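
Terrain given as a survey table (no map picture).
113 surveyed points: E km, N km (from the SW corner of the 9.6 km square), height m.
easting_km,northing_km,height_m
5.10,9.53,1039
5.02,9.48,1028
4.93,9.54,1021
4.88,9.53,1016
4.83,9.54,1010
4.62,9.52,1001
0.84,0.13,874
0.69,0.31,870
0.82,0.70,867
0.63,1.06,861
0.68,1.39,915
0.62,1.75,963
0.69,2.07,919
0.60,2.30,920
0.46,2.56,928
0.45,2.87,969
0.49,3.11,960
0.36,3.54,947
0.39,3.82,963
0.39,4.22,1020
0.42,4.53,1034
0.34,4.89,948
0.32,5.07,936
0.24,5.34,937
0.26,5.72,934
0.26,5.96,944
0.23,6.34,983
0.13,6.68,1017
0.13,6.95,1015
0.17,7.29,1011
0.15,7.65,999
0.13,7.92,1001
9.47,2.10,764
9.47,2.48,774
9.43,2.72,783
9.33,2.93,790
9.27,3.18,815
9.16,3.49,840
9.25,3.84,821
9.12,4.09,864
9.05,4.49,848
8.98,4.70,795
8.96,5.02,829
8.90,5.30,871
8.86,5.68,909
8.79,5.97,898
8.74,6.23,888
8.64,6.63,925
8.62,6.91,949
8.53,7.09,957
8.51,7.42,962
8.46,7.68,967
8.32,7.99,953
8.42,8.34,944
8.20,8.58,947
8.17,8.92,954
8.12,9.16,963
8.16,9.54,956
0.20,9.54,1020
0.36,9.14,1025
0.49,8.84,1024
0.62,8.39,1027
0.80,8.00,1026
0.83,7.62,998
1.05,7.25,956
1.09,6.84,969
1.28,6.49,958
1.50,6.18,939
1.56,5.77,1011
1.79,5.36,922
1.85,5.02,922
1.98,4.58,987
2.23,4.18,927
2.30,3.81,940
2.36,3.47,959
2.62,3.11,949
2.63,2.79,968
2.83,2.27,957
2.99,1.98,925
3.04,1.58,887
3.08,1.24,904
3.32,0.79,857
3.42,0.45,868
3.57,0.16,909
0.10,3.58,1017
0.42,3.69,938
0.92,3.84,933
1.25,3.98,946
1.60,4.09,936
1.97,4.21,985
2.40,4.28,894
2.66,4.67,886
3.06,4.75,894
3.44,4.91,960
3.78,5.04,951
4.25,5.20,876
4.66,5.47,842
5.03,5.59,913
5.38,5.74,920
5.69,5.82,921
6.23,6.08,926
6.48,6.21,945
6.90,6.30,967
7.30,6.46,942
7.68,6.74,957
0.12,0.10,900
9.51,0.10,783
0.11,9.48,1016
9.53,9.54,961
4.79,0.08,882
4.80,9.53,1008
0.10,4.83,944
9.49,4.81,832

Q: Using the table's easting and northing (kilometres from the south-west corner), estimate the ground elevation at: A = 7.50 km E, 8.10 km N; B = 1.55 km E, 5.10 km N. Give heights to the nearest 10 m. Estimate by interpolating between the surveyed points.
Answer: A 940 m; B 920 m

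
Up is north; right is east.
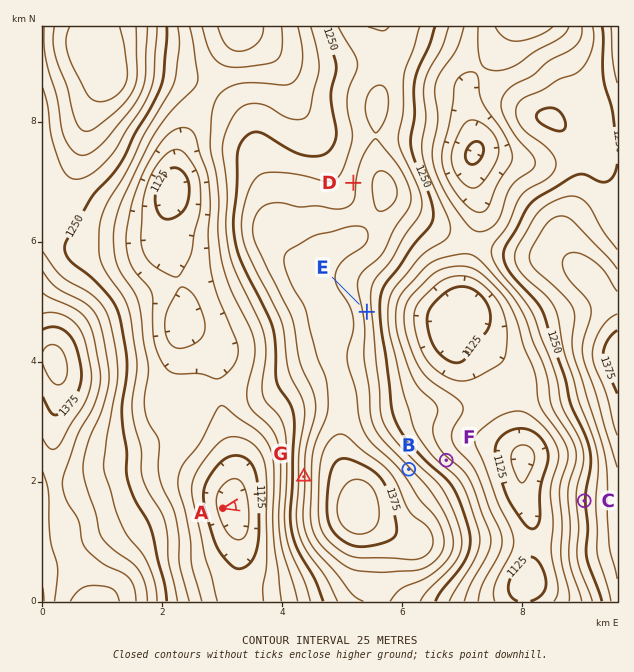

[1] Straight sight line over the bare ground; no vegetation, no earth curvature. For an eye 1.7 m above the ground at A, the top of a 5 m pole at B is out of sight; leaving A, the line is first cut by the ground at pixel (264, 499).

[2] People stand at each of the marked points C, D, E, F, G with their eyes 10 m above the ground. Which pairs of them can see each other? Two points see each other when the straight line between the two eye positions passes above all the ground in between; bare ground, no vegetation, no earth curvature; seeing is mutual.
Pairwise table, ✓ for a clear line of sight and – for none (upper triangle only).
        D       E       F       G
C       –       ✓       ✓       –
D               –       –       –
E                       ✓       –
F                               –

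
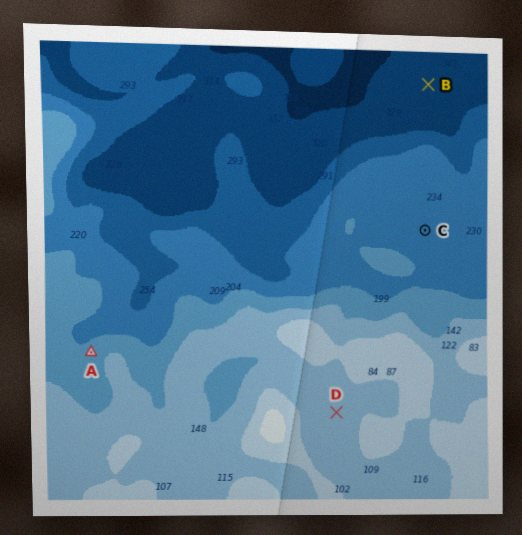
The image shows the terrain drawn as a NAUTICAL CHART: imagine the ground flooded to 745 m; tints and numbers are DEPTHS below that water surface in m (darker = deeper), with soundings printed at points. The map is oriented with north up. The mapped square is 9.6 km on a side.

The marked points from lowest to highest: B C A D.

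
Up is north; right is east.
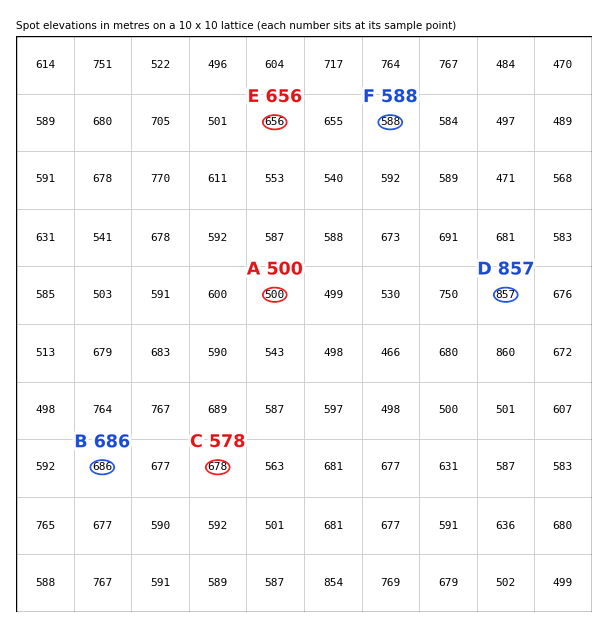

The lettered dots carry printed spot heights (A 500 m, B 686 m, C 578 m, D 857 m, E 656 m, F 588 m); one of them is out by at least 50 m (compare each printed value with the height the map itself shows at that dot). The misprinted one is C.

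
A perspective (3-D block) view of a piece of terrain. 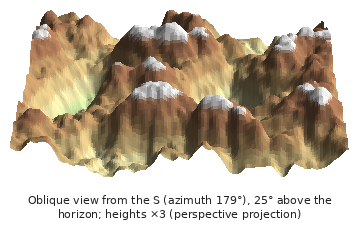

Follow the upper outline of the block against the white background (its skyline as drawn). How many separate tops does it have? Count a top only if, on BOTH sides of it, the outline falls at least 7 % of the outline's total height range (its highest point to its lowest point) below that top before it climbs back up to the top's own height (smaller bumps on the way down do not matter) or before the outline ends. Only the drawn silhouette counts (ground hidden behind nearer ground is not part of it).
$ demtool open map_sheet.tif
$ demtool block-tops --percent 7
3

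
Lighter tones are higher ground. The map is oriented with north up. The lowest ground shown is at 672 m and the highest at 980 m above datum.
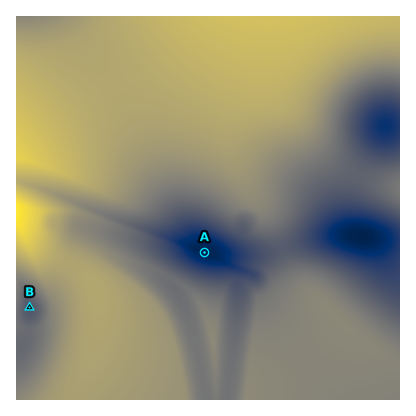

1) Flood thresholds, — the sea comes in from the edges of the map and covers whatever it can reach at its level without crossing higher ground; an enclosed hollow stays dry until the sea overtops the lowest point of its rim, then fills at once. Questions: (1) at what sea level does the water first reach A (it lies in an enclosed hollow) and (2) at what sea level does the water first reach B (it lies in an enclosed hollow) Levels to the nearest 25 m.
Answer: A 775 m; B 800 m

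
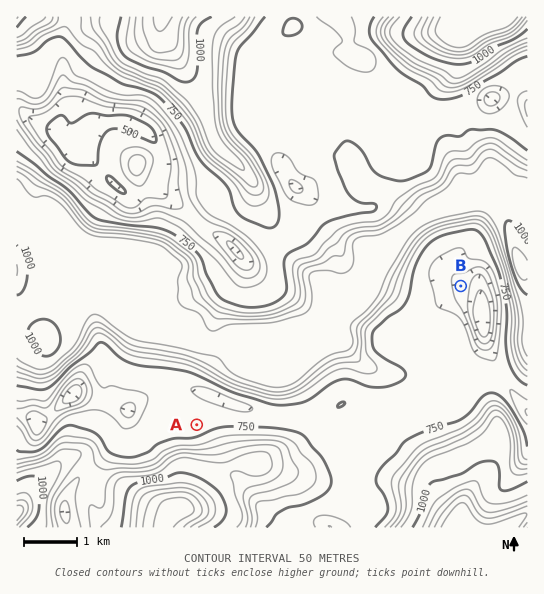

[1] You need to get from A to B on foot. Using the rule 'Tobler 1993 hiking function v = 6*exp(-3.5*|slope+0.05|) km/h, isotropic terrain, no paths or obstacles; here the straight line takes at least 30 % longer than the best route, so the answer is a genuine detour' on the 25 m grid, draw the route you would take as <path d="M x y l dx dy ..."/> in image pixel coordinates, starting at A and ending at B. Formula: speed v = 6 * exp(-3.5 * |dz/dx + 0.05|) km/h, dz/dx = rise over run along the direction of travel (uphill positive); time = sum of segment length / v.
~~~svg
<path d="M197 425l2 0 6-3 69 0 77-39 20 0 19-9 12-12 20-40 33-33 6-3"/>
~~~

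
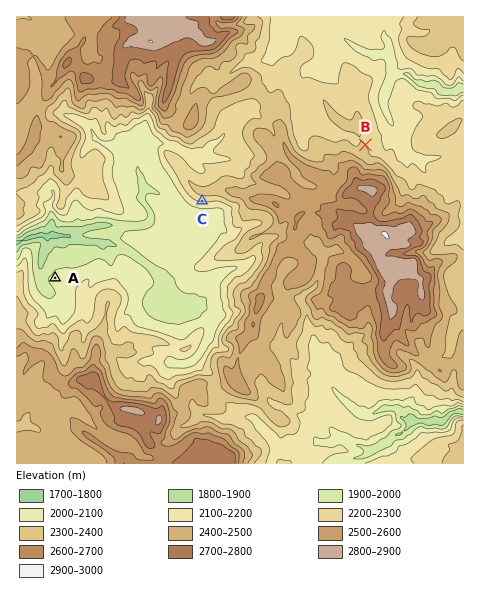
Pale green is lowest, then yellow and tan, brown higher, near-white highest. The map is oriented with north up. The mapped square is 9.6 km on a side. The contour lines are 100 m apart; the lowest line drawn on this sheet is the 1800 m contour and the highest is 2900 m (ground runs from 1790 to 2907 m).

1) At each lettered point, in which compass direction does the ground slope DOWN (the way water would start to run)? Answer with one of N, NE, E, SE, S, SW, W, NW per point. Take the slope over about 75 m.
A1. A NW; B NE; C S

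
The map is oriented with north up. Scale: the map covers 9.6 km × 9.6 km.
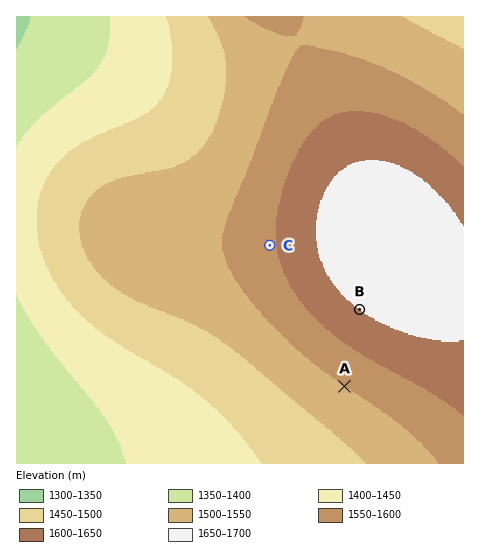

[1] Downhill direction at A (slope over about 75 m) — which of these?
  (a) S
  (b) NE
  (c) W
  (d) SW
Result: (d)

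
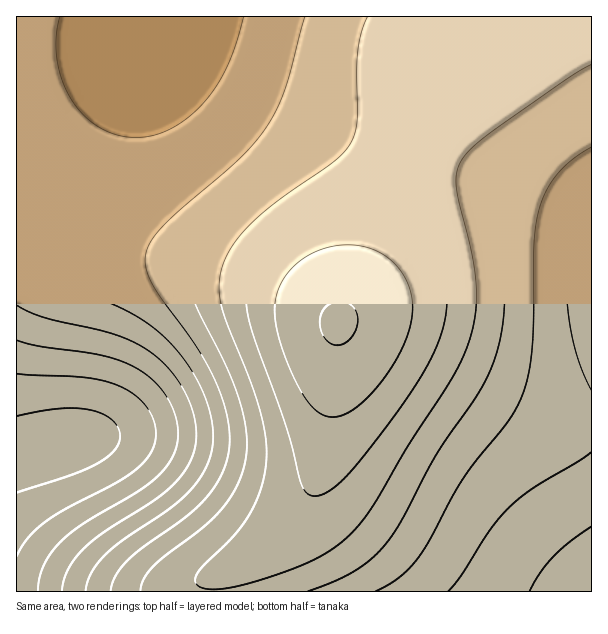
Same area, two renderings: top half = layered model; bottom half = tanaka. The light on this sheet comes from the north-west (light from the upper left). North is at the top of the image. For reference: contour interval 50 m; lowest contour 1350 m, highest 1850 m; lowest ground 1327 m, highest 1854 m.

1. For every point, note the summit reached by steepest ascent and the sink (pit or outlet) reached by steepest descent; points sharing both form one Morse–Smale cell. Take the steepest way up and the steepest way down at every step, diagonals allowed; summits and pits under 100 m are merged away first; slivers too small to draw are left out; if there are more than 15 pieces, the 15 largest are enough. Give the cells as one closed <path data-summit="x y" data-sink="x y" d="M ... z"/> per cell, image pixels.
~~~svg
<path data-summit="338 323" data-sink="591 591" d="M591 32l-124 8-11 2-5 5-19 36-16 36-36 112-13 35-29 55-8 102-8 39-10 30-14 23-19 20-21 17-37 20-7 7-1 13 379-1z"/><path data-summit="338 323" data-sink="152 20" d="M456 16l-439 0-1 178 40 30 34 17 33 9 74 14 46 12 56 20 22 12 17 14 24-46 14-33 34-108 16-39 19-40 12-15z"/><path data-summit="338 323" data-sink="62 444" d="M17 194l-1 397 196 1 2-13 7-7 37-20 21-17 19-20 14-23 10-30 8-39 8-100-17-15-22-12-56-20-33-10-73-13-47-12-34-17z"/><path data-summit="338 323" data-sink="62 444" d="M591 16l-133 0-1 25 134-9z"/>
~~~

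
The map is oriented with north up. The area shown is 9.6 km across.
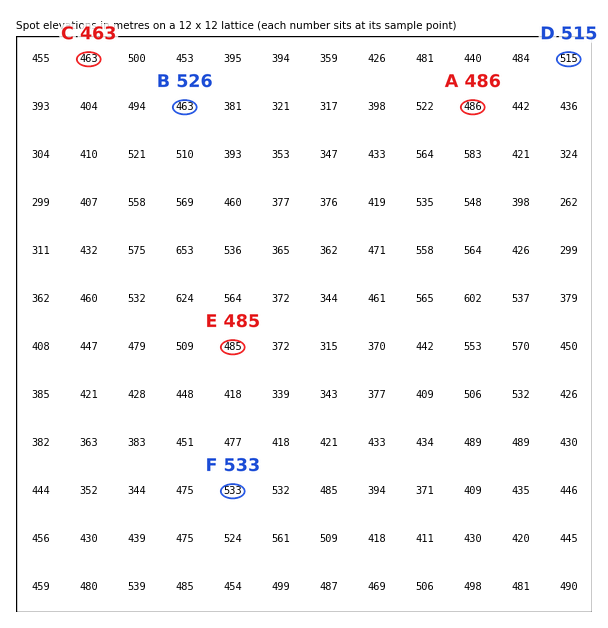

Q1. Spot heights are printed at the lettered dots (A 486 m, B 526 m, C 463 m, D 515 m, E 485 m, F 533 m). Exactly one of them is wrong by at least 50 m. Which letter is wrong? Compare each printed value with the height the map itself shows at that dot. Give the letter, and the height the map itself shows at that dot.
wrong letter B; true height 463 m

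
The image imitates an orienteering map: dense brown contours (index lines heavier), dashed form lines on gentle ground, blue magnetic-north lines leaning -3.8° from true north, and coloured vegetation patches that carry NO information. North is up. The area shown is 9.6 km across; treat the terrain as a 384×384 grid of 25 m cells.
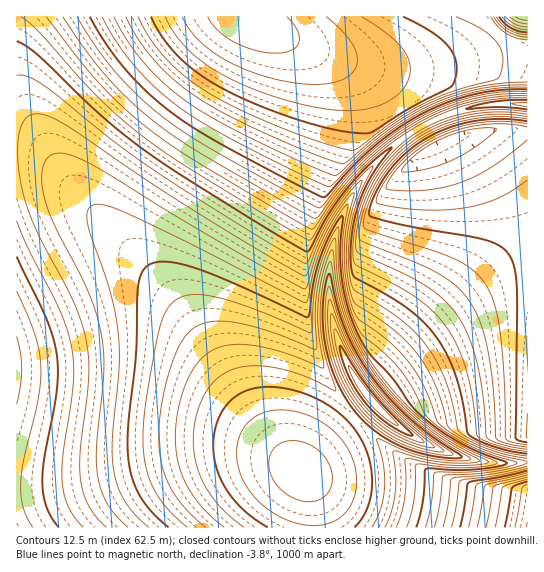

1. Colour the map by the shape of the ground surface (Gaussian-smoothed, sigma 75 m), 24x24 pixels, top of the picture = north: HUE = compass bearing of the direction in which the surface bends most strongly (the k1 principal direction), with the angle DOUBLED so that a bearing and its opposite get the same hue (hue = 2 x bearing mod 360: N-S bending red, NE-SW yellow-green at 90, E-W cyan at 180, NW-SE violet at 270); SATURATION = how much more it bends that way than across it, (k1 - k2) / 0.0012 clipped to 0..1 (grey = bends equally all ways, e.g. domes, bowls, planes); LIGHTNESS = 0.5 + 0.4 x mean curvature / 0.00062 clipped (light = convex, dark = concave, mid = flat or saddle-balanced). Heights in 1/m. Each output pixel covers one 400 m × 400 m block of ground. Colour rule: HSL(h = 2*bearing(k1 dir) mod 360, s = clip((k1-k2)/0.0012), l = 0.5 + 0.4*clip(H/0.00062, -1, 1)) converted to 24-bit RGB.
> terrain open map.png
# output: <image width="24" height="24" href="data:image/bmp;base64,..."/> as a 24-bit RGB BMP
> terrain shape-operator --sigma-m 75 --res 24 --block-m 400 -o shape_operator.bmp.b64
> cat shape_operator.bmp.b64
<image width="24" height="24" href="data:image/bmp;base64,Qk32BgAAAAAAADYAAAAoAAAAGAAAABgAAAABABgAAAAAAMAGAAATCwAAEwsAAAAAAAAAAAAAgX6Fgn6Fgn2Ggn6Ggn6GgX6GgX6GgH6Gf3+GgICGgYKHgoSHg4aHhIeHhYiHhYiGhYeGhIaGg4SFgYKEf4GEfX+DfH2CenyCgH6DgX6EgX6Fgn6Fgn6FgX6FgX6FgH+Ff3+FgIKFgYOGgoWGg4aHhIeHhIeGhYeFhYaFhIWFg4OEgoGEg3t4g3Zdf3lIeH5Ff32CgH2DgX6DgX6Egn6EgX+EgX+EgICEgIGEgYOFgYSFgoaGg4aGg4aFhIaFhYeEhoaEhYODh2FeeTUgf0gdt4MnP13jQ0Xlfn2Bf32CgH6CgX6CgX6DgX+DgYCDgICDgYKEgYSEgYWFgoaFgoaEg4aEg4aEhYaEhn1+fyc3niEjsvD+zOr/scz/bn35dWX3fX2Afn2Af36BgH6BgX+BgYCCgYCCgYKCgYODgYSDgYWDgYWDgYWDgoWDg4WDhnt/eRpEW+W7zP/6NbLXajIdbksjdmgxcHUzfXx/fn1/f35/gH+AgH+AgIGAgIGBgIOBgISBgISCgIWCgIWCgYWCgYWChISAeiBhbOucy//odR82fjc8hHd6g32CgnyCgHyBfXx+fn1+fn5+f39+f4B/gIF/gIJ/gIN/f4SAf4WAf4WBgIWBgIWBgYSBhEaExymyzP/XbxxPhVlshH2BhH2Bg3yBg3yBgXyBfXx9fn59fn99foB9foF9f4J9f4N+f4R+f4V+foV/f4V/f4WAf4SAfX+DZhl20P/MnSqSgkl3hH6BhH2BhHyBhHyBg3yAgnyAfnx8fn58fn98foB8foJ9foN9foR9foV+foV+foV+foV/foV/f4R/b1iEgye71P/BXR5rg32AhH2AhHyAhHyAhHyAhHyAg3yAf319f399foB9fYJ9fYN9fYR9fYV+fYZ+foZ+foV/foV/foSAf4OASi18yfqMlN40ZUJ/g36Ag32AhHyAhHyAhHuAhHuAhHuAgH19f4B+foF+fYN+fYR+fYV+fYZ/fYZ/foZ/foWAfoWAfoSAf4OALx929P/MQCSLcWeCgn2Ag3yAhHyAhHyAhHuAhHuAhHuAgX9+gIF/foN+foR/fYV/fYaAfYaAfoaAfoaAfoWAfoSAfoOAf4KAHR91///MIiF7cm+Cgn2Ag3yAg3yAhHuAhHuAhHuAhHyAgoF/gIN/f4R/foWAfoaAfYaBfYeBfoaBfoaBfoWBfoSBf4OBf4GBHzJ2//PMIzuNZGmBgXyAgnyAg3yAg3yAhHyAhHyBhHyBg4SAgISAf4WAfoaBfoeCfoeCfoeCfoaCfoWCf4SCf4OCf4KBf4GBLUx7+MSC4oE4PV17gXyAgnyAgnyAg3yAg3yBhHyBhHyBg4WBgIaAgIeBf4eCfoiDfoeDfoeDfoaDf4WDf4SDf4KCf4GBf3+AWW+CJnyt/9XGG1Rjf3qAgXyAgnyAgnyAg3yBg32BhH2Cg4eBgIeBgIiDf4iEf4iEfoiFfoeFfoaFf4SEf4KDf4GCf3+Bf36Be3uAGWFx/8/MKJmlQnpygHx/gXyAgnyAgn2Bg32Bg36CgoiAgImBgImCf4iDf4iEfoeEfoaFfoWEf4KDf4CCf3+BgH6BgH2BgHyASX1/KK6i/8zZHGxNUX1kgHx/gX1/gX2Agn6Bgn6BgYp/f4mAf4mBfoiCfoeCfoaDfoWDfoODfoCBfn6AgH6AgH2AgHx/gHt+gHp+JHNe4FGL/8zpH3Y0LnMueIBzgH5+gX5/gX+AgIp/f4l/fomAfoeAfoaBfoWBfYOBfYGBfn6Af31/gHx/gHt+gHt9gHp9gHp9dn96HnBC2D+X/8z52kPlNWgcSWgeZnIoc2sqgIt+f4l+foh+foZ/fYV/fYN/fYF/fX9/fX1+f3x+f3t9gHp8gHp8gHp7gHp7gHp7fn93LXg4IYce54/568z/3Mb/n4//iZT+gYp+f4l+fod+fYV9fYN9fYF9fX99fH19fXt9fnp8f3p7f3l7gHl6gHl6gHl5gHp6f3t6f317aYFiO3UjRXYacpsjtdEm2NUmgop/gIh+f4Z9f4R9foJ9fYB8fX58fHt8fXp7fnl6fnh5f3h5gHh4gHh4gHl5gHt5gH16gH56gH97gIB7fYB3eYJke4JRgoBPg4l/god+gYV9gIN9f4F8f397fXx7fHl6fHh5fXd4fnd3f3d3f3h3gHl3gHp4gHx5gH55gH96gIB6gIB6f4B6f4B6gnVvhW04hYh/hIZ+g4R9goJ8gIB7f316fXp5fHd4fHd3fXZ2fnd2f3h2f3l2gHp3gHt3gX14gX94gYB5gIF5gIF5f4F5gHV1kh5mvqGH"/>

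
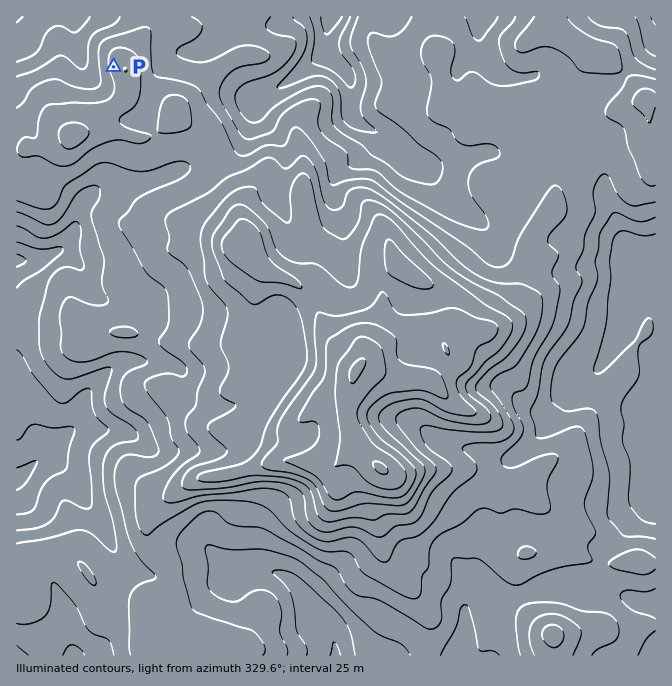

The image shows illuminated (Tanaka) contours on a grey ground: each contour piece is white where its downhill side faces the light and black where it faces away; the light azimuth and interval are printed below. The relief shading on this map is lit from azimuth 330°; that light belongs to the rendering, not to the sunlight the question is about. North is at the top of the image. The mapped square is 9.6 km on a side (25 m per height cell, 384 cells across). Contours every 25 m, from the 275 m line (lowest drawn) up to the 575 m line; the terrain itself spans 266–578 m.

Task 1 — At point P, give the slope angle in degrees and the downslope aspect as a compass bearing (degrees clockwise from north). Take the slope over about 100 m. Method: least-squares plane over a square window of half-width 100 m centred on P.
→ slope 8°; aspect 263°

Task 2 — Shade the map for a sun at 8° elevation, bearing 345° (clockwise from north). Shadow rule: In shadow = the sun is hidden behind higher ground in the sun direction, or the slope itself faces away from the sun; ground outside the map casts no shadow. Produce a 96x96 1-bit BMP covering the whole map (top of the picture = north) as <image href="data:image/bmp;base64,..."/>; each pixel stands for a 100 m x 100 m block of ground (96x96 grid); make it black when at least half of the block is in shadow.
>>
<image width="96" height="96" href="data:image/bmp;base64,Qk2+BAAAAAAAAD4AAAAoAAAAYAAAAGAAAAABAAEAAAAAAIAEAAATCwAAEwsAAAIAAAAAAAAA////AAAAAAAAAAAAAAAAAAAAAAAAAAAAAAAAAAAAAAAAAAAAAAAAAAAAAAAAAAAAAAAAAAAAAAAAAAAAAAAAAAAAAAAAAAAAAAAAAAAAAAAAAAAAAAAAAAAAAAAAAAAAAAAAAAAAAAAAAAAAAAAAAAAAAAAAAAAAAAAAAAAAAAAAAAAAAAAAAAAAAAAAAAAAAAAAAAAAAAAAAAAAAAAAAAAAAAAAAAAAAAEAAAAAAAAAAAAAAAPAAAAAAAAAAAAAAAfgEAAAAAAAAAAAAA/weAAAAAAAAAAAAB/w+AAAAAAAAAAOAAfw+AAAAAAAAAA/wAPx+AAAAAAAAAB/8AHh+AAAAAAAAAD//wHj/AAAAAAAAAD//8Dn/AAAAAAAAAD///AP/gAAAAAAAAB///AP/gAAAAAAAAA///gB/gAAAAAAAAAB//gADgAAAAAAAAAAD/AAAAAAAAAAAAAAAYAAAAAAAAAAAAAAAAAAAAAAAAAAAAAAAAAAAAdgAAAAAAAAAAAAAD/gAAAAAAAAAAAAAH/wAAAAAAAAAAAAAP8AAAAAAAAAAAAAAf4AAAAAAAAAAAAAP/wAAAAAAAAAAAAB/8AAAAAAAAAAAAAH/gAAAAAAAAAAAAAD/AAAAAAAAAAAAAAA/AAAAAAAAAAAAAAAAB4AAAAAMAAAAAAAAB/AAAAAOAAAAAAAAB/AAAAAHAAAAAAAAAfAAAAADwAAAAAAAAPAAAAAA4AAAAAAAACAAAAAAAAAAAAAAAAAAAAAAAAAAAAAAAAAAAAAAAAAAAAAAAAAAAAAAAAAAAAAAAAAAAAAAAAAAAAAAAAAAAAAAAAAAAAAAAAAAAAAAAAAAAAAAAAAAAAAAAAAAAAAAAAAAAAAAAAAAAAAAAAAAAAAAAAAAAAAAAAAAAAAAAAAAAAAAAAAAAAAAAAAAAAAAAAAAAAAAAAAAAAAAAAAAAAAAAAAAAAAAAAAAAAYAAAAAAAAAAAAAAAeAAAAAAAAAAAAAAAOAAAAAAAAAAAAAAAGAAAAAAAAAAAAAAACAAAAAAAAAAAAAAAAAAAAAAAAAAAAAAAAAAAAAAAAAAAAAAAAAAAAAAAAAAAAAAAAAAAAAAAAAAAAAAAAAAAAAAAAAAAAAAAAAAAAAAAAAAAAAAAAAAAAAAAAAAAAAAAAAAAAAAAAAAAAAAAAAAAAAAAAAAAAAAAAAAAAAAAAAAAAAAAAIAAAAAAAAAAAAAAAMAAAAAAAAAAAAAAAAAAAAAAAAAAAAAAAAAAAAAAAAAAAAAAAAAAAAAAAAAAAAAAAAAAAAAAAAAAAAAAAAAAAAAAAAAAAAAAAAAAAAAAAAAAAAAAAAAAAAAAAAAAAAAAAAAAAAAAAAAAAAAAAAAAAAAAAAAAAAAAAAAAAB4AAAAAAAAAAAAAAB8AAAAAAAAAAAAAAAeAAAAAAAAAAAAAAAGAAAAAAAAAAAAAAAAAAAAAAAAAAAAAAAAAAAAAAAAAAAAAAAAAAAAAAAAAAAAAAAAAAAAAAAAAAAAAAAAAAAAAAAAAAAAAAAAAAAAAAAAA="/>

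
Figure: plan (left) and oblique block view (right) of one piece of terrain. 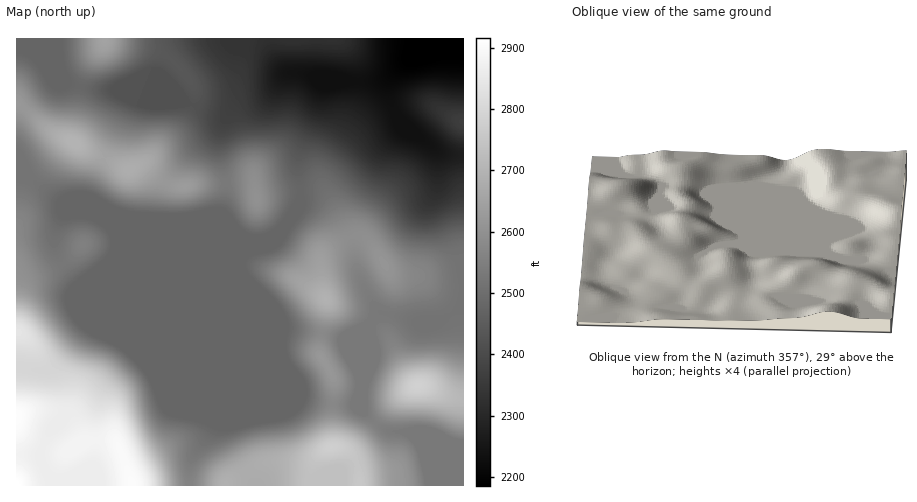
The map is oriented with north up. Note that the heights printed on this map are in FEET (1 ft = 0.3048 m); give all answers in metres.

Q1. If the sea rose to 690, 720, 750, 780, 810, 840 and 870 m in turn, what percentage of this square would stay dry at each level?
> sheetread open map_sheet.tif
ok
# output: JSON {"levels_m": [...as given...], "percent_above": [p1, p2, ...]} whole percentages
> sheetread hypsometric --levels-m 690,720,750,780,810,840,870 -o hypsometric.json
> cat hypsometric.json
{"levels_m": [690, 720, 750, 780, 810, 840, 870], "percent_above": [94, 86, 78, 34, 16, 9, 5]}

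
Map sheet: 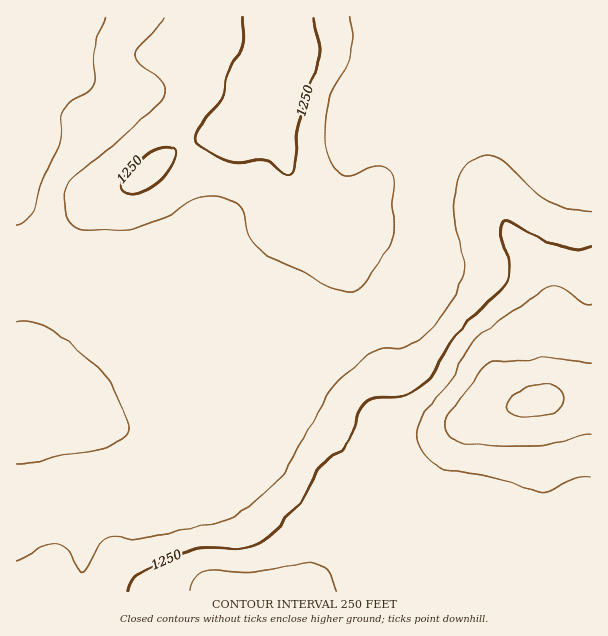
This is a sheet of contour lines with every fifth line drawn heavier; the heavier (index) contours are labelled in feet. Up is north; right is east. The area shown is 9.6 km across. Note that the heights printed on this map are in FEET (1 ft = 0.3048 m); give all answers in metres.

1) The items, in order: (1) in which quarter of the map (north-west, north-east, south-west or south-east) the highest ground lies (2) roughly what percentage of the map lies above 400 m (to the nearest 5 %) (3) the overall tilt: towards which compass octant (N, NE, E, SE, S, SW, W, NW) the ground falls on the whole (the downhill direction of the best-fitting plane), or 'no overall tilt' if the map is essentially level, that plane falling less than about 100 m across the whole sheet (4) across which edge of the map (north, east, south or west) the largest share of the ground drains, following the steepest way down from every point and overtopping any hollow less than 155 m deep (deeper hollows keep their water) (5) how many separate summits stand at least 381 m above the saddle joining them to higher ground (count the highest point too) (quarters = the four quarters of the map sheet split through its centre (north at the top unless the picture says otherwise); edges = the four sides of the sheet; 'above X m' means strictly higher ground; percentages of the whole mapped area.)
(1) Look to the south-east quarter for the highest ground.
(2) Roughly 25 % of the ground is higher than 400 m.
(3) On the whole the ground falls towards the north-west.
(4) Drainage is mainly to the west: more ground falls towards that edge than towards any other.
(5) There is 1 summit with 381 m or more of prominence.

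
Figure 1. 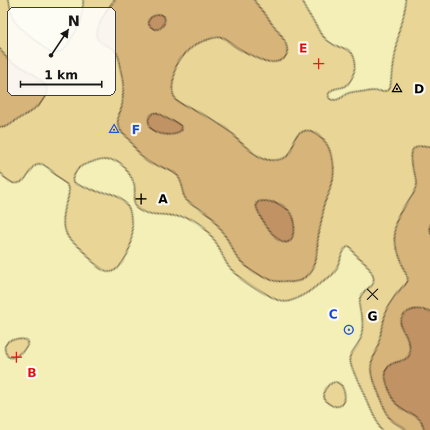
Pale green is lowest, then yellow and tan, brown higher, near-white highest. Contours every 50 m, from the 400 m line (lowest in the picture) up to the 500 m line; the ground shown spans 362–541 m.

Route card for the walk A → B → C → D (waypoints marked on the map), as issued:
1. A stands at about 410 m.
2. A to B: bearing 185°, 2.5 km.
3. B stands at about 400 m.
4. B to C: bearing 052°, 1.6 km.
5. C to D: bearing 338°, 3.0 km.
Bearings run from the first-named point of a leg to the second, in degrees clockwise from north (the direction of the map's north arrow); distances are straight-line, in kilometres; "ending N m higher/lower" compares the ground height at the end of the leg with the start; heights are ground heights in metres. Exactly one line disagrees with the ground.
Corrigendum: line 4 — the distance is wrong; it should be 4.1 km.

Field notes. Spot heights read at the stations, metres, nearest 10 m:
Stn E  410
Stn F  440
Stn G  410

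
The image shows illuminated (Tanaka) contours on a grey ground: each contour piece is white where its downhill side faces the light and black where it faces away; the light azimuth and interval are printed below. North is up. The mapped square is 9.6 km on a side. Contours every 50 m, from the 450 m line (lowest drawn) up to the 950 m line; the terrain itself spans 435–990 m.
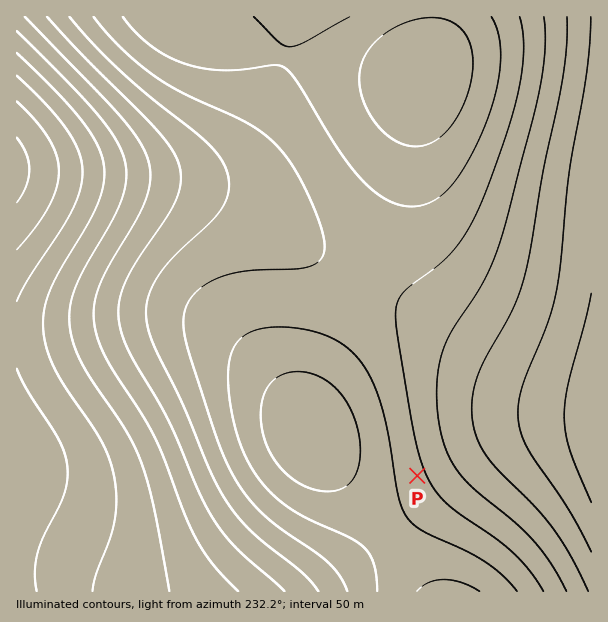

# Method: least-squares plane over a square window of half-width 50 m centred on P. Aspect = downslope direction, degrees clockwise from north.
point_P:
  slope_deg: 6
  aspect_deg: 69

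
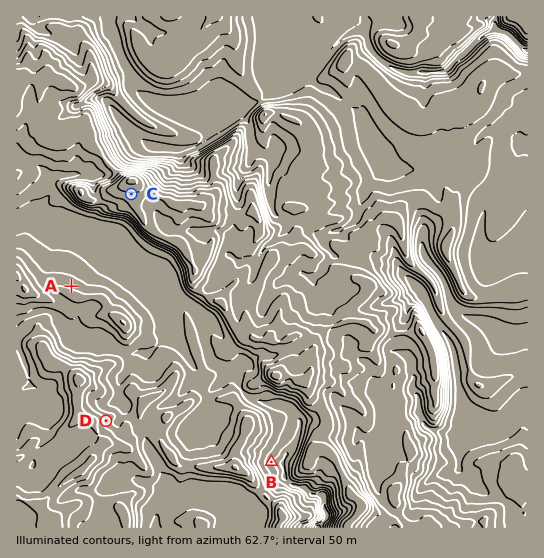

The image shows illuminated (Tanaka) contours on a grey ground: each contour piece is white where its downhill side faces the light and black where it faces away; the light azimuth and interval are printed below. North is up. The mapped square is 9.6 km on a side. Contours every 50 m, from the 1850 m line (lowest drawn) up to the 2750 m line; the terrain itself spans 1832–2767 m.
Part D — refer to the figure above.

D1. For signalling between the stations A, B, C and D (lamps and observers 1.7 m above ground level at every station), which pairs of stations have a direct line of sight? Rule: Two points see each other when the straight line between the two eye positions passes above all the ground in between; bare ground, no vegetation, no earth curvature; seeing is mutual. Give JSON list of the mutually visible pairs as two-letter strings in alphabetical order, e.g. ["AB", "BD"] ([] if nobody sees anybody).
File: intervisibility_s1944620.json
["AC", "CD"]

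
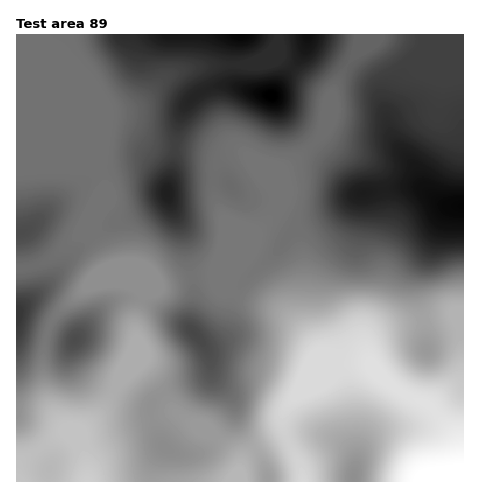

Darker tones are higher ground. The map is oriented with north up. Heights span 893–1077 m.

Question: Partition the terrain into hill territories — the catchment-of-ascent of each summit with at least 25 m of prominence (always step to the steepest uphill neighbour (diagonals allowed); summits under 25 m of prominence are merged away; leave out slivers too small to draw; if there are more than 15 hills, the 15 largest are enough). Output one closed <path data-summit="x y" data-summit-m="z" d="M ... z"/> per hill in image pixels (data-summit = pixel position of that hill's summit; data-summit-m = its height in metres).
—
<path data-summit="463 206" data-summit-m="1072" d="M463 34l-104 1-2 18-15 21-14 31-6 30-14 15-28 22 1 29-9 16-16 15-10 27-13 21-1 11 2 2 42 15 9 6 21 22 13 19 15 6 5 4 12-2 20 1-4-13 3-11 9-8 14-6 59-12 2 0 10 11z"/><path data-summit="271 95" data-summit-m="1077" d="M358 34l-79 0-1 6-6 11-21 13-43 2-33 6-9 5-26 26-13 6-18 2-7 15 0 10 6-10 8 0 13 4 17 11 12 5 38 4 20 5 24-3-18 7-4 4-4 10 0 20 3 10 17 40 1 34 11-18 10-27 16-15 9-16-1-29 28-22 14-15 3-11 1-16 6-15 13-25 12-15z"/><path data-summit="194 333" data-summit-m="1025" d="M214 276l-22 1-21 7-11 1-17 11-8 27 2 18-15 37 18-13 13 14 22 33 18 12 17 8 24 21 5 9 0 10 5-12 6-7 32-22 1-18 11-16 6-5 25-10 11-11 2-6-4-4-15-6-13-19-21-22-9-6-42-15z"/><path data-summit="242 35" data-summit-m="1072" d="M278 34l-261 0-1 132 62 1 21 2 3-15 0-28 7-15 18-2 13-6 26-26 20-8 22-3 43-2 21-13 6-11z"/><path data-summit="167 193" data-summit-m="1055" d="M116 126l-8 0-6 11 0 18-3 15 7 19-12 26-2 13 0 6 7 9 9 23 17 16 12 6 7 7 13-9 42-10 15 0 17 15 3-13 0-35-17-40-3-10 0-20 4-10 4-4 18-7-24 3-20-5-38-4-12-5-17-11z"/><path data-summit="17 313" data-summit-m="1037" d="M78 167l-62 1 1 302 1-6 6-5 35-24 11-4-17-17-5-12-4-15-1-32 3-21 6-14 11-13 26-21 20-4 18 1-19-17-9-23-7-9 1-15 13-30-4-13-6-8z"/><path data-summit="354 477" data-summit-m="974" d="M367 363l-28 2-14 17-28 12-11 14-4 9 1 12 19 40 1 12 160 1-4-11-4-32-18-25-10-10-31-15-12-10-13-15z"/><path data-summit="75 340" data-summit-m="1022" d="M122 282l-13 0-22 5-27 23-8 10-6 14-3 21 0 23 3 21 13 23 19 18 1-9 20-16 23-36 15-38-2-18 8-28-6-7z"/>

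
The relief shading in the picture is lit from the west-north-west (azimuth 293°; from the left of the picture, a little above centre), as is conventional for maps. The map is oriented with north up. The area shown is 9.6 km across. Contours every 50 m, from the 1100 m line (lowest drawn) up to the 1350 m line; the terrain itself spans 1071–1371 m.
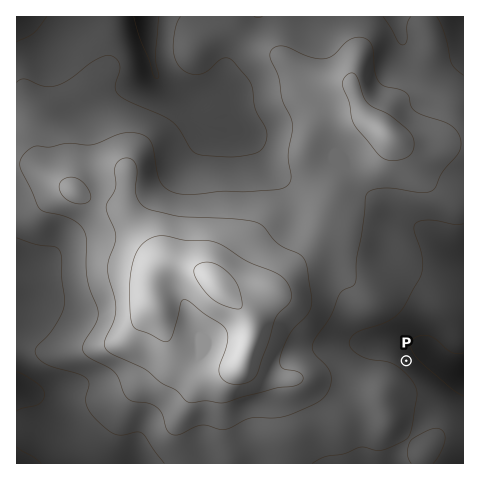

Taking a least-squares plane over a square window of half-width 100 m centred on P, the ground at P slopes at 7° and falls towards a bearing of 44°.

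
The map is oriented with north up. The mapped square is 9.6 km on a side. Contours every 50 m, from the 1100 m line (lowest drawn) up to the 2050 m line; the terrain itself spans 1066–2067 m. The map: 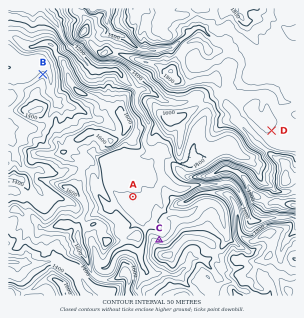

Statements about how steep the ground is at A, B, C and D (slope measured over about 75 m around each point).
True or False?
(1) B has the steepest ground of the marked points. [False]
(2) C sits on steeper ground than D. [True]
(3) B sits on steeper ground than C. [False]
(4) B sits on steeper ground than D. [True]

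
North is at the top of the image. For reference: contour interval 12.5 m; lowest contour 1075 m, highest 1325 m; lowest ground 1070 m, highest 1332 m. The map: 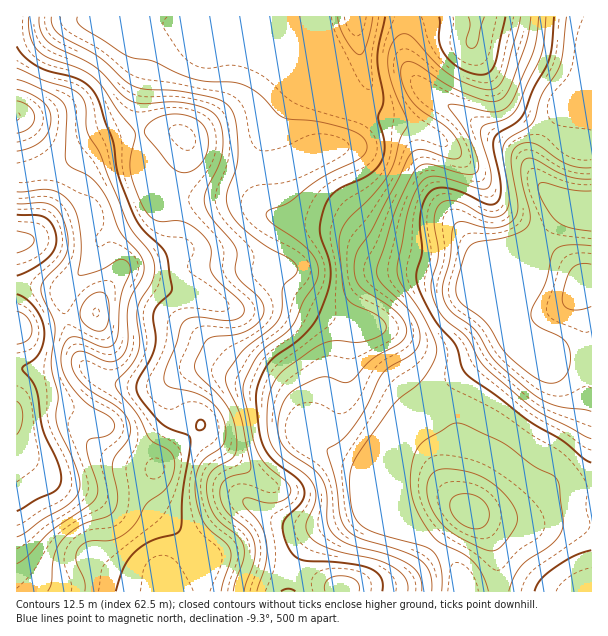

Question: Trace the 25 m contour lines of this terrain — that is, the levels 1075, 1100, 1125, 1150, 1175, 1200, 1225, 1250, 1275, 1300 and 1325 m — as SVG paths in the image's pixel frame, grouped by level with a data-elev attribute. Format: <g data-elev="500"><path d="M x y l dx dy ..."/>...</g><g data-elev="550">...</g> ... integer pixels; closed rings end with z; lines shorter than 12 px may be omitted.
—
<g data-elev="1075"><path d="M591 231l-22-4-12-6-14-18-4-11-1-6 2-3 3 0 29 7 19 1"/></g><g data-elev="1100"><path d="M591 411l-37-6-13-6-13-9-34-30-20-31-24-18-6-10-2-11 8-32 2-27 3-7 7-2 23 5 12 1 12-4 7-8 2-13-7-42 2-9 3-5 9-4 9 0 32 21 12 3 13 1"/><path d="M591 264l-12 0-7 5-6 12-4 18 2 7 6 3 9 1 12-4"/></g><g data-elev="1125"><path d="M535 591l6-12 12-10 20-13 18-6"/><path d="M591 463l-7-4-23-19-34-21-61-45-4-8-6-21-16-18-8-11-12-25-4-13 6-26-2-27 1-12 3-12 6-9 7-4 9 0 16 4 26 12 6 0 5-4 2-6 0-9-7-35 0-10 4-7 20-12 6-8 9-23 16-31 3-14 2-28"/></g><g data-elev="1150"><path d="M432 591l-2-18-4-7-6-6-19-9-42-13-8-4-6-6-5-12-4-33-9-33 15-10 12-14 12-19 12-27 6-8 7-6 20-12 8-10 1-12-6-15-9-11-23-22-5-11 0-7 16-50 14-31 9-16 4-3 5-2 9 1 31 9 8 0 4-2 1-10-5-16-9-18-16-23 10 0 34 7 9-1 7-4 7-11 18-43 4-15 2-21"/><path d="M490 551l5-1 6-4 15-21 1-10-7-14-16-16-18-11-27-5-9 0-6 3-6 8-1 12 3 12 7 14 8 9 10 8 22 11z"/></g><g data-elev="1175"><path d="M408 591l0-7-3-6-5-6-9-6-16-7-46-11-12-5-8-7-3-11 9-22 0-14-7-12-26-19-10-12-5-18 2-30 4-14 8-11 36-26 16-6 23 1 9-1 14-5 7-6 0-6-5-6-9-6-19-8-7-7-3-12-4-43 2-11 6-10 25-25 17-22 6-13 5-23 8-13-2-8-13-29-5-17 0-17 5-13 8-7 7 1 6 4 24 26 13 10 25 12 9 2 7 0 7-3 5-9 17-60"/></g><g data-elev="1200"><path d="M257 591l9-28 0-21-5-17-17-19-1-6 5-2 18 5 12-1 10-5 3-8-5-7-20-18-9-12-4-12-9-44-1-10 5-14 11-18 7-7 19-14 8-9 10-22 13-20 3-10-3-11-7-10-13-12-25-17-4-4-1-5 4-4 20-7 33-25 37-19 6-7 0-8-7-9-14-6-27-6-28-3-8-2-6-4-16-18-18-11-11-2-22 0-12-2-18-6-26-13-25-5-46-29-5-6 0-4"/><path d="M359 591l0-6-3-5-6-3-9-1-8 1-6 3-2 5 0 6"/><path d="M338 17l2 12 7 12 7 10 6 4 3-3 3-6 7-29"/><path d="M468 17l2 9-4 16 2 5 3 1 3 0 3-4 7-27"/></g><g data-elev="1225"><path d="M233 591l3-10 7-21 1-14-5-9-18-14-7-8-5-13-3-14 2-9 4-8 19-12 4-4 2-9-1-17-3-12-6-11-9-12-20-19-3-4 0-6 8-20 5-6 7-3 22-2 11-4 12-10 4-11-4-10-23-23-2-7 2-14-1-7-5-8-20-22-6-14 1-13 12-23 4-13 1-15-2-15-3-7-5-5-16-8-23-3-33 2-13-5-33-32-12-7-27-13-8-5-7-11-2-14"/></g><g data-elev="1250"><path d="M116 591l8-24 10-14 8-7 10-5 25-8 3-3 1-5 2-31 7-44 0-12-2-3-18-6-9-6-20-23-5-11 2-9 13-21 4-12 1-11-3-18 1-7 4-6 11-11 3-4-4-30-5-11-20-20-10-16-15-39-5-34-14-38-5-10-7-7-9-6-30-8-12-5-13-10-6-10"/><path d="M197 429l4 1 3-2 1-5-2-3-3 0-3 2z"/></g><g data-elev="1275"><path d="M48 591l4-9 2-27 8-15 16-13 11-5 19-6 7-7 3-14-5-24 0-9 3-7 12-15 2-8-1-10-7-11-9-7-23-13-12-12-6-11 0-11 3-4 5-2 7 2 21 9 8-1 6-5 4-6 2-8-1-27 2-12 3-9 11-18 1-10-5-12-19-23-11-28-8-15-11-11-18-9-6-6-1-7 2-41-3-10-4-5-9-5-24-11-10-4"/></g><g data-elev="1300"><path d="M17 537l7-4 18-13 27-16 8-9 3-10-5-20-15-33-4-10 0-9 2-18-7-32 4-37-3-9-9-20-2-7 4-11 15-16 6-8 2-10-1-14-6-16-10-10-10-2-24 1"/><path d="M94 330l5 1 5-1 4-9 0-21-1-4-5-4-6 1-7 4-6 6-3 8 0 6 2 4 5 5z"/><path d="M17 133l13-5 3-5 2-6-2-6-4-4-6-4-6-2"/></g><g data-elev="1325"><path d="M17 435l4-9 2-10-2-9-4-6"/><path d="M17 344l7-2 5-3 3-9-1-7-4-6-4-3-6-3"/><path d="M17 253l12-5 5-8-1-3-3-3-13-3"/></g>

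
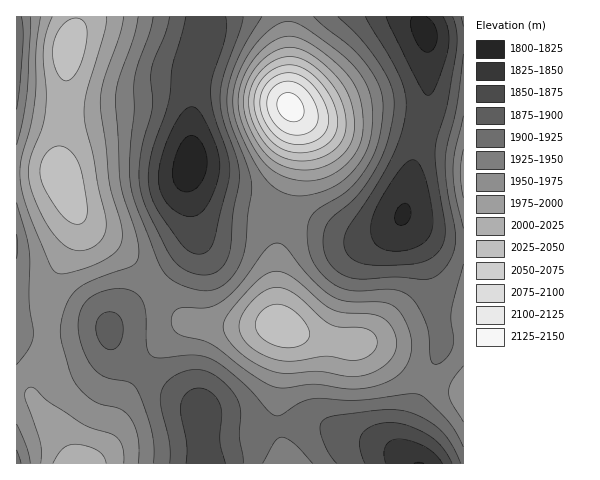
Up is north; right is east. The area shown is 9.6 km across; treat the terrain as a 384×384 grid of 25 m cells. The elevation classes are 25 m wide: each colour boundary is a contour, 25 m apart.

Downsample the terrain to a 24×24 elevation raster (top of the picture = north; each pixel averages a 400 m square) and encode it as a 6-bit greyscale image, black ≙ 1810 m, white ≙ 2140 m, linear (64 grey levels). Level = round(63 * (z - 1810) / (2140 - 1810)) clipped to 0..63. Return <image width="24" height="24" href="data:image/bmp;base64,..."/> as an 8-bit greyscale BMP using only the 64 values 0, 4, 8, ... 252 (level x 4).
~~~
<image width="24" height="24" href="data:image/bmp;base64,Qk12BgAAAAAAADYEAAAoAAAAGAAAABgAAAABAAgAAAAAAEACAAATCwAAEwsAAAABAAAAAAAAAAAAAAEBAQACAgIAAwMDAAQEBAAFBQUABgYGAAcHBwAICAgACQkJAAoKCgALCwsADAwMAA0NDQAODg4ADw8PABAQEAAREREAEhISABMTEwAUFBQAFRUVABYWFgAXFxcAGBgYABkZGQAaGhoAGxsbABwcHAAdHR0AHh4eAB8fHwAgICAAISEhACIiIgAjIyMAJCQkACUlJQAmJiYAJycnACgoKAApKSkAKioqACsrKwAsLCwALS0tAC4uLgAvLy8AMDAwADExMQAyMjIAMzMzADQ0NAA1NTUANjY2ADc3NwA4ODgAOTk5ADo6OgA7OzsAPDw8AD09PQA+Pj4APz8/AEBAQABBQUEAQkJCAENDQwBEREQARUVFAEZGRgBHR0cASEhIAElJSQBKSkoAS0tLAExMTABNTU0ATk5OAE9PTwBQUFAAUVFRAFJSUgBTU1MAVFRUAFVVVQBWVlYAV1dXAFhYWABZWVkAWlpaAFtbWwBcXFwAXV1dAF5eXgBfX18AYGBgAGFhYQBiYmIAY2NjAGRkZABlZWUAZmZmAGdnZwBoaGgAaWlpAGpqagBra2sAbGxsAG1tbQBubm4Ab29vAHBwcABxcXEAcnJyAHNzcwB0dHQAdXV1AHZ2dgB3d3cAeHh4AHl5eQB6enoAe3t7AHx8fAB9fX0Afn5+AH9/fwCAgIAAgYGBAIKCggCDg4MAhISEAIWFhQCGhoYAh4eHAIiIiACJiYkAioqKAIuLiwCMjIwAjY2NAI6OjgCPj48AkJCQAJGRkQCSkpIAk5OTAJSUlACVlZUAlpaWAJeXlwCYmJgAmZmZAJqamgCbm5sAnJycAJ2dnQCenp4An5+fAKCgoAChoaEAoqKiAKOjowCkpKQApaWlAKampgCnp6cAqKioAKmpqQCqqqoAq6urAKysrACtra0Arq6uAK+vrwCwsLAAsbGxALKysgCzs7MAtLS0ALW1tQC2trYAt7e3ALi4uAC5ubkAurq6ALu7uwC8vLwAvb29AL6+vgC/v78AwMDAAMHBwQDCwsIAw8PDAMTExADFxcUAxsbGAMfHxwDIyMgAycnJAMrKygDLy8sAzMzMAM3NzQDOzs4Az8/PANDQ0ADR0dEA0tLSANPT0wDU1NQA1dXVANbW1gDX19cA2NjYANnZ2QDa2toA29vbANzc3ADd3d0A3t7eAN/f3wDg4OAA4eHhAOLi4gDj4+MA5OTkAOXl5QDm5uYA5+fnAOjo6ADp6ekA6urqAOvr6wDs7OwA7e3tAO7u7gDv7+8A8PDwAPHx8QDy8vIA8/PzAPT09AD19fUA9vb2APf39wD4+PgA+fn5APr6+gD7+/sA/Pz8AP39/QD+/v4A////AGSAlJiQhGxUQCwsOExYYFhIPDAkFBQgQHCAjIiEfGxUPCwsPExUWFBEPDAoJCg4VHiEgHx0cGRMOCgsPExUWExIREA8PEBQZHx8eHBoZFxIOCwwQFBcYFxYXFxYVFRccHh4cGhcWFRMQDxAUGBwdHR0eHhwaFxgbHB0bGBQTFRUVFBUaHyMkJCMkJCEdGRYYGhwaFhERFBcZGhsfJSkqKSYmJiMfGRUWGhwaFRERFBgbHB0hJyssKSUjIyEdGBUWGh0bFxMTFRgaGhoeJCgpJSAdHBwaFhUWGh0eGxgXFxgXFRUZHyMjHxkVFBUVExMVGR4gIB4bGhcTEBAUGh4eGhQQDg0ODhAUGSAjJCMfGxUPDA0RFxsbFxENCggHCAwRGyInKCUgGhIMCgwRFhkZFhENCgYEBQkRHiUpKiYfFw4IBwoQFhkZGBQQDAYDBAkTISgrKiQcEwoEBAcPFRkbGxoWEAkEBQsWIiosKSMbEgkDAQUNFh0hIiEdFg4HBwwXISkqJyIbEwoDAQUOGiQqLCkkHBIKCA0WHiYoJiEbFA0GAwgSIC41NjEpIBYNCQwUHCQnJSAaFQ8JBgsXJzU8OzQrIBcPCgsSGiMnJSAaFRALCQ0ZKTc9OjIoHxcPCQkQGSMpJyEbFRAMCg0XJTI3NCwjHBUOCAgOGCQrKSMdFhEMCgsTHigsKiQdFxELBgUNGCQrKiUfGRMOCgoPGB8jIRwXEg0IAwMLGCIpKSYhGhUPCgoOFBkcGhYSDgoGAgQMA=="/>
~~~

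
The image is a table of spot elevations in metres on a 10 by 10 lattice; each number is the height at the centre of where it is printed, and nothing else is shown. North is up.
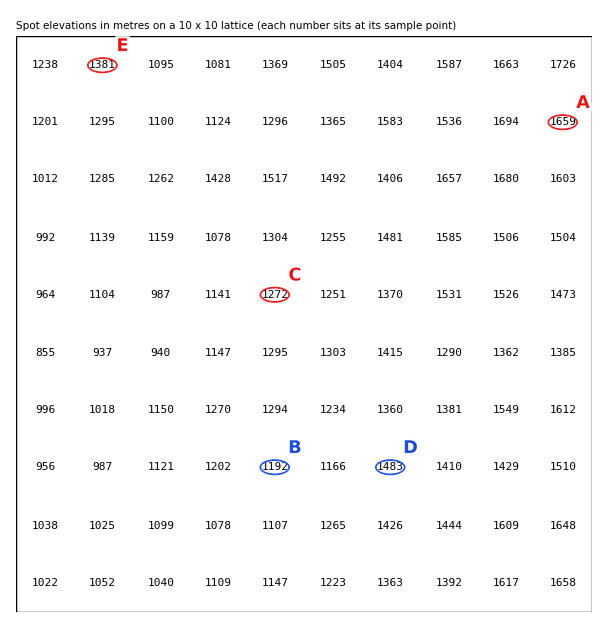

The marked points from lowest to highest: B C E D A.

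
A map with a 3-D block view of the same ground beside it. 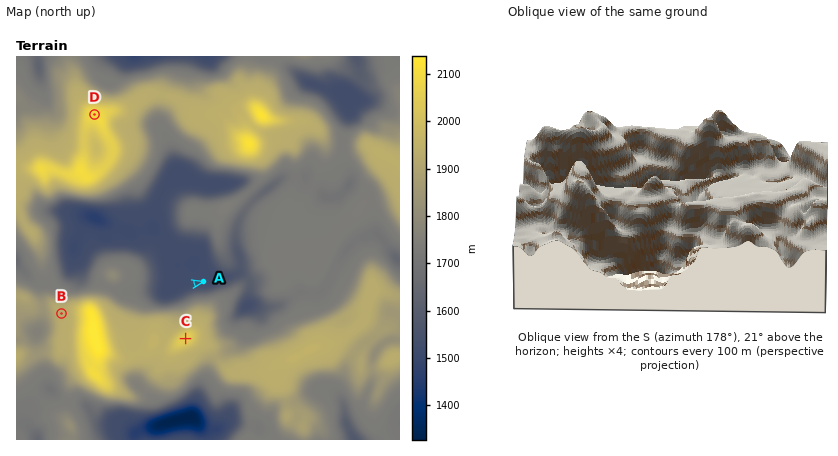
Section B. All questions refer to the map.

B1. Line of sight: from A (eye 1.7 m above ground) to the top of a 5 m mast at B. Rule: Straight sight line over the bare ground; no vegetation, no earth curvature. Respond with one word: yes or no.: no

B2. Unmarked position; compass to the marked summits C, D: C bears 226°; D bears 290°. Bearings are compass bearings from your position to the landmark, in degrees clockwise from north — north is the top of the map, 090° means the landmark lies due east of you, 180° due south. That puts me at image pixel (329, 200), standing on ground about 1700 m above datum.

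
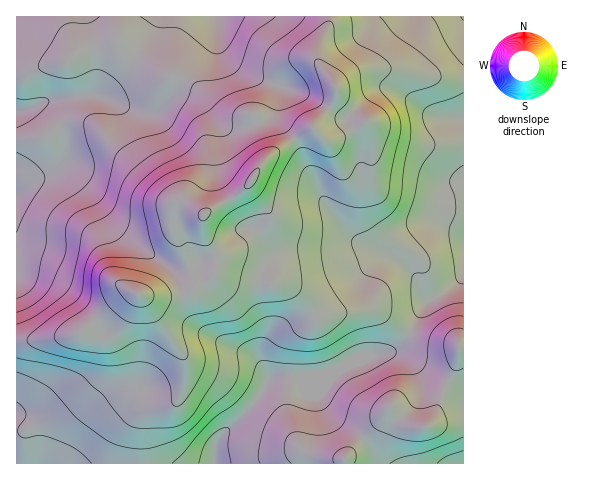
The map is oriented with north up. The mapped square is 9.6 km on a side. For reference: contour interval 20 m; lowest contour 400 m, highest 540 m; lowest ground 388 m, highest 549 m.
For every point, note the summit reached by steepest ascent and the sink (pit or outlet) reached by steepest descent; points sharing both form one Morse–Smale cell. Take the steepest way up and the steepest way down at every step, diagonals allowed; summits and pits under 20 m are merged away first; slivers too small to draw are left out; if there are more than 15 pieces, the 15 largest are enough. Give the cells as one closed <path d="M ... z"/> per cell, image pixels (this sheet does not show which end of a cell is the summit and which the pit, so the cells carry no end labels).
<path d="M385 68l-24 3-18 8-7 8 0 8-4 8-17 23-21 13 34 68 27 32 16 7-17-1-20 5-48 4-13 6-7 7-6 14 23 3 10 5 25 26 54-5 11 5 26 18 17-29 25-16 13-14 0-194-46-4z"/><path d="M117 16l-101 1 1 323 18 0 43-6 44-37 8-5 16 4 27 0 11-3-9-20-52-40-14-13-17-26-18-17-12-6-7 0-24 9 22-12 10-14 0-11-4-9-14-18-12-9 16-7 48-5 40 17 14 1 23-18 5-2 10 0 10 5 21 24 8 5 11 1 19-5-6-9-21 2-10-4-33-31-24-7-35-20-10-12z"/><path d="M189 93l-10 0-5 2-23 18-14-1-40-17-48 5-17 8 7 1 6 7 14 18 4 9 0 11-4 7-11 10-11 5 25-5 16 9 14 14 17 26 14 13 52 40 10 21 11-7 1-8-13-30-12-19-1-10 5-17 9-1 19 12 37-22 10-10 17-28-1-9-9-23-19 6-11-1-8-5-21-24z"/><path d="M136 292l-10 2-48 40-62 7 1 123 125-1 1-44 8-9 20-6 7-6 6-16 1-20-3-9-36-53z"/><path d="M265 282l-5 1 0 17 7 21 0 14-6 14 0 12 3 9-6-10-7-6-17-6-32-17-12-15-7-22-10 2-32-1 41 58 3 9-1 20-6 16-7 6-20 6-8 9 0 45 71 0 0-13 5-12 29-28 22-31 15-4 13 3 24-3 42-18 29-7 16-17-26-19-11-5-54 5-25-26-10-5z"/><path d="M411 334l-2 0-16 17-29 7-42 18-22 3-15-3-15 4-22 31-29 28-5 12 0 12 130 1 3-9 32-32 11-16 17 17 10 4 10-1 8-11 7-23 12-22 4-13 1-11-11-4-24-3z"/><path d="M329 16l-211 0 0 19 3 12 8 7 35 20 24 7 28 27 15 8 21-2 6 8 6-2 10-14 3-14-2-7 2 0 3 3-3 28 18 22 20-12 17-23 4-8-2-11-17-24 0-7 12-28z"/><path d="M294 140l-22 14-11 11-10 17-10 10-37 23 0 19 13 24-2 14 22 6 22 4 7-15 7-7 10-5 15-3 36-2 20-5 13 0-12-6-27-32z"/><path d="M463 16l-133 0-13 37 0 7 18 26 19-13 21-5 22 2 21 6 45 3z"/><path d="M185 202l-9 1-4 8-1 13 26 55-1 8-12 7 6 22 12 15 32 17 17 6 12 13-2-18 6-14 0-14-7-21 0-17-32-7-14-5 3-13-13-24 0-19z"/><path d="M463 346l-4 1-1 11-4 13-12 22-7 23-8 11-10 1-10-4-17-17-11 16-32 32-2 8 118 1z"/><path d="M463 275l-12 13-25 16-16 30 18 8 36 4z"/><path d="M277 85l-2 0 2 7-3 14-4 7-11 10 8 22 0 13 27-19-17-23 3-28z"/>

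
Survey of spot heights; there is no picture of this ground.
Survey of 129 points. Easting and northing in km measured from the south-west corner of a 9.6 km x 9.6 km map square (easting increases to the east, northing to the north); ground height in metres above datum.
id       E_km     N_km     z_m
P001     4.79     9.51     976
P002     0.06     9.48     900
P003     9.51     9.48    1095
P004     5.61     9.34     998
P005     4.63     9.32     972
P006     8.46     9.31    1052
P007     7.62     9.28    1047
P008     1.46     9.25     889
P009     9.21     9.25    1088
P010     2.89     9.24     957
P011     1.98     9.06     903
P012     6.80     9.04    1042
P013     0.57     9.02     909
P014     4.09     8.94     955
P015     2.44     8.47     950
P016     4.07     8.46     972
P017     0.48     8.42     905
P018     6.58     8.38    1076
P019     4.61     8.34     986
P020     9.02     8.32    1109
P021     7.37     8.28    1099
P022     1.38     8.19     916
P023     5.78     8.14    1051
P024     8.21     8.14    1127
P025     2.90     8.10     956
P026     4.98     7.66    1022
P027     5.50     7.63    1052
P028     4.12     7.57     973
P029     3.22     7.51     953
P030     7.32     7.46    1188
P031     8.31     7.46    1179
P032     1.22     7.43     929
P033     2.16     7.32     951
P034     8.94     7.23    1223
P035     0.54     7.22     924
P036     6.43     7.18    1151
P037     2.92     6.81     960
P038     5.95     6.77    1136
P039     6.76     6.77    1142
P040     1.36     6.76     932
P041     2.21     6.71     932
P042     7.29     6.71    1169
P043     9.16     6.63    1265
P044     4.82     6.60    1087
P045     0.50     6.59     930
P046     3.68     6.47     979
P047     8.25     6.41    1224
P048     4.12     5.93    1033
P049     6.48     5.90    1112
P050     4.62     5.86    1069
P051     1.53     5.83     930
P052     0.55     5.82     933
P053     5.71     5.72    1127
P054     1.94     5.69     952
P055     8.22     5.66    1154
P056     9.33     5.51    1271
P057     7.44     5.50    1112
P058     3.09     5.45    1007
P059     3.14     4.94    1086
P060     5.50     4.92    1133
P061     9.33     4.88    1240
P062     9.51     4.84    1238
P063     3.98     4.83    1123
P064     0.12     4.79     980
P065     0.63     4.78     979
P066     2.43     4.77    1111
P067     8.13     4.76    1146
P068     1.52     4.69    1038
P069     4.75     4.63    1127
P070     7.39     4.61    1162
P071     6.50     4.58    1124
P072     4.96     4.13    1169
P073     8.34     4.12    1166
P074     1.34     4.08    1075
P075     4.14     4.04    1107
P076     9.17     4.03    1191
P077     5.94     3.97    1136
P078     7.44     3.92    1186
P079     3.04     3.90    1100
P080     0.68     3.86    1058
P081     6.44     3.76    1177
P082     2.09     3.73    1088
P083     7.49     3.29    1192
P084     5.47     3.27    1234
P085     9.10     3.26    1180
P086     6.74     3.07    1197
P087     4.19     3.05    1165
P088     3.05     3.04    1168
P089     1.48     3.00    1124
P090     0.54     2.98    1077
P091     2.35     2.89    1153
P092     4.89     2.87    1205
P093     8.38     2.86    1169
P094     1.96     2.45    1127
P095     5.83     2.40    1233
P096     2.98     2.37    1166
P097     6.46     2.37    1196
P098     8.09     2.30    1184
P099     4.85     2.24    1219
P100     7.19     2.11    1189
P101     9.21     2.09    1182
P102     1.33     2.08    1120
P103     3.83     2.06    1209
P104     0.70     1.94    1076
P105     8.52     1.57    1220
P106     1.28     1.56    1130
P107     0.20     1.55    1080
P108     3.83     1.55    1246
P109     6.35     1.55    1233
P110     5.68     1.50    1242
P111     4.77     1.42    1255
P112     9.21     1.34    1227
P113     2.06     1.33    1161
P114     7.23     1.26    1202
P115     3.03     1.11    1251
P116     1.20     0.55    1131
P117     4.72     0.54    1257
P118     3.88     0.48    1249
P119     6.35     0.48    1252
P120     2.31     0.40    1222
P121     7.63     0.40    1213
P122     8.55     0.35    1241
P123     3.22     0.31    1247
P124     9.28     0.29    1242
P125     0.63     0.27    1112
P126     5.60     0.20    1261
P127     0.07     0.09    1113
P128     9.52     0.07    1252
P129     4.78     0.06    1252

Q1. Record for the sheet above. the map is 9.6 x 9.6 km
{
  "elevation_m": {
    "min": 885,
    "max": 1280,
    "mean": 1110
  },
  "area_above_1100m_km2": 56.3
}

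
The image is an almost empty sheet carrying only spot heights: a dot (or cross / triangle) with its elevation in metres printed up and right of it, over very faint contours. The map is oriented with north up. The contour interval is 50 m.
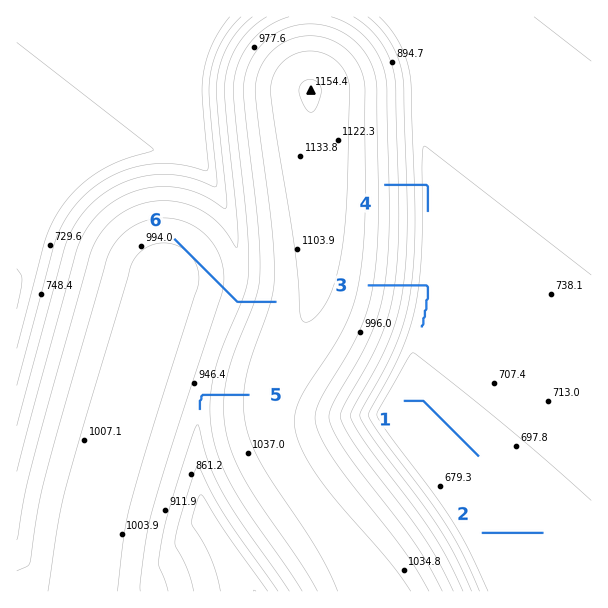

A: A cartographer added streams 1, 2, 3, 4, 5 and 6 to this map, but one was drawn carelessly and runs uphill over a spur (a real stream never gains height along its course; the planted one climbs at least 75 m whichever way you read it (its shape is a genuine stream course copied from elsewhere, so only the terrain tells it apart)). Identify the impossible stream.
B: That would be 6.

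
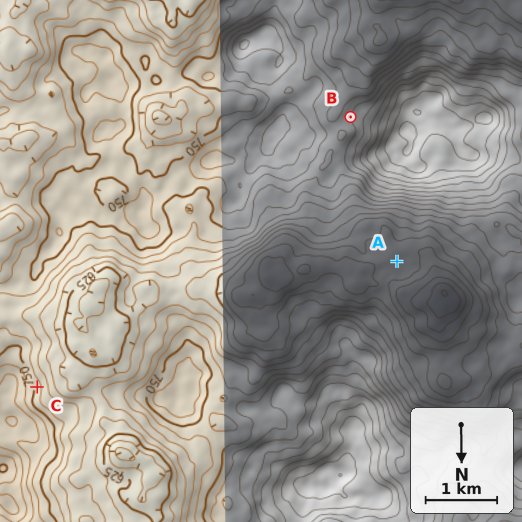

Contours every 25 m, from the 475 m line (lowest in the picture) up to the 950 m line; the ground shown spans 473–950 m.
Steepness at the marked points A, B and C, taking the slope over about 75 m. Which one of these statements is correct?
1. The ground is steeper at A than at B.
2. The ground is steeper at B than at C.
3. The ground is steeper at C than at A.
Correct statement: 3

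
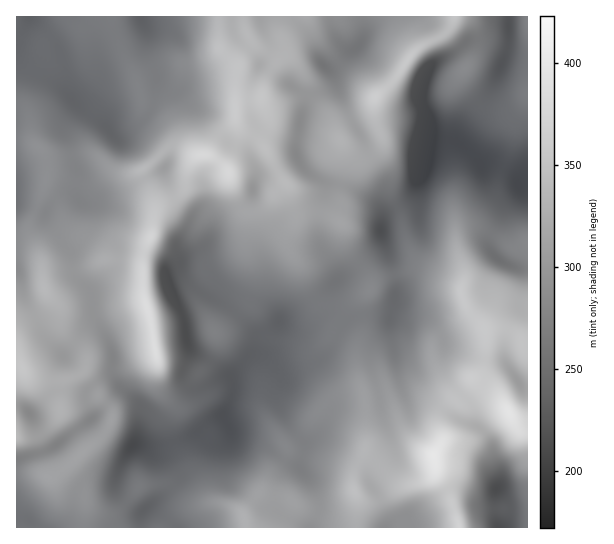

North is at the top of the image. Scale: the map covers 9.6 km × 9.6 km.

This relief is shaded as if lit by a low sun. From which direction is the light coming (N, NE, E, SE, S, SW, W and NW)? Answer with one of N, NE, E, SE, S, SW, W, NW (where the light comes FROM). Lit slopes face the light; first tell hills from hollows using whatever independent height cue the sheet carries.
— W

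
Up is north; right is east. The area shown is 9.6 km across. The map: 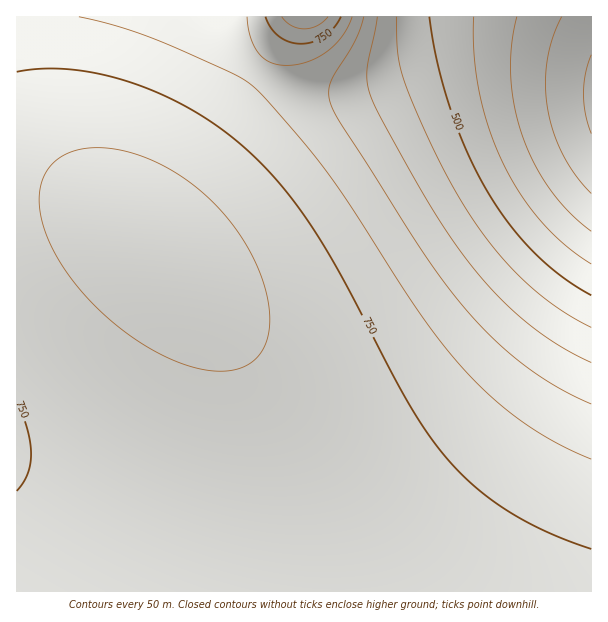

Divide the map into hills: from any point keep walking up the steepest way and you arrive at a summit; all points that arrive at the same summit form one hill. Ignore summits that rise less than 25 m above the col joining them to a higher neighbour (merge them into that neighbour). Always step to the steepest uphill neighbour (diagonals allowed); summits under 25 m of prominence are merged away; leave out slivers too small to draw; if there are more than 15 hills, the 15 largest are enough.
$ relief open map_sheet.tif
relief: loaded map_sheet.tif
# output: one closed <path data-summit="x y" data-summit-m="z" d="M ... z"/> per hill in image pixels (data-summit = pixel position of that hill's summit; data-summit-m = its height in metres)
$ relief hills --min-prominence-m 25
<path data-summit="152 245" data-summit-m="821" d="M215 16l-199 1 0 574 575 1 1-520-47-10-50-2-51 6-63 19-27 6-49 0-21-6-32-18-23-25z"/><path data-summit="306 17" data-summit-m="838" d="M591 16l-375 0 0 2 18 30 29 26 21 11 21 6 39 1 37-7 63-19 29-5 60 0 58 11z"/>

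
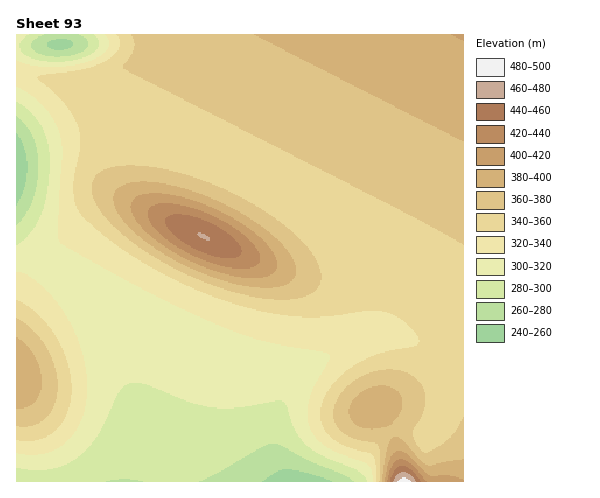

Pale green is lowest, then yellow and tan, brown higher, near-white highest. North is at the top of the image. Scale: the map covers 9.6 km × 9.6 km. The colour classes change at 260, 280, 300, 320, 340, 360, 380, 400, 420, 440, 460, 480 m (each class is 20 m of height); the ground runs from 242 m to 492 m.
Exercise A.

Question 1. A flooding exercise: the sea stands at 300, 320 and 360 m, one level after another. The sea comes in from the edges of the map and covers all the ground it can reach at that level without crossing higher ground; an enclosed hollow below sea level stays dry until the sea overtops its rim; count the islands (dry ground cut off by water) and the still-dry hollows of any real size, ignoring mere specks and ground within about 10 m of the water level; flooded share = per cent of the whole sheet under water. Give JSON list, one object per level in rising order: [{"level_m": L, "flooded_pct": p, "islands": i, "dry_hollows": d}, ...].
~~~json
[{"level_m": 300, "flooded_pct": 12, "islands": 0, "dry_hollows": 0}, {"level_m": 320, "flooded_pct": 28, "islands": 0, "dry_hollows": 0}, {"level_m": 360, "flooded_pct": 64, "islands": 1, "dry_hollows": 0}]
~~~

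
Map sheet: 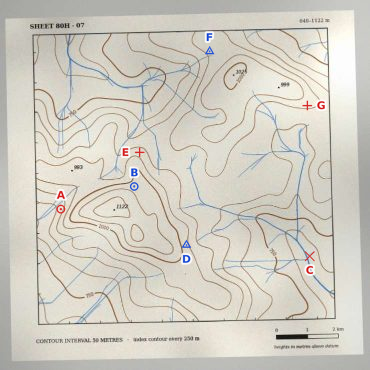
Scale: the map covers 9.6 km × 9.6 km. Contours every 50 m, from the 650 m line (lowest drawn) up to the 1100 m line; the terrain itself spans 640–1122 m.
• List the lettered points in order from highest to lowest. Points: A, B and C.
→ B A C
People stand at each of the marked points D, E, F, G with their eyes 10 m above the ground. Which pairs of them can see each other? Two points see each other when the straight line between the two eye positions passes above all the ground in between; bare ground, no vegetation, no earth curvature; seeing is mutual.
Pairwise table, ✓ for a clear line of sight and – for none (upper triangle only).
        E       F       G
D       –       –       ✓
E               ✓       –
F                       –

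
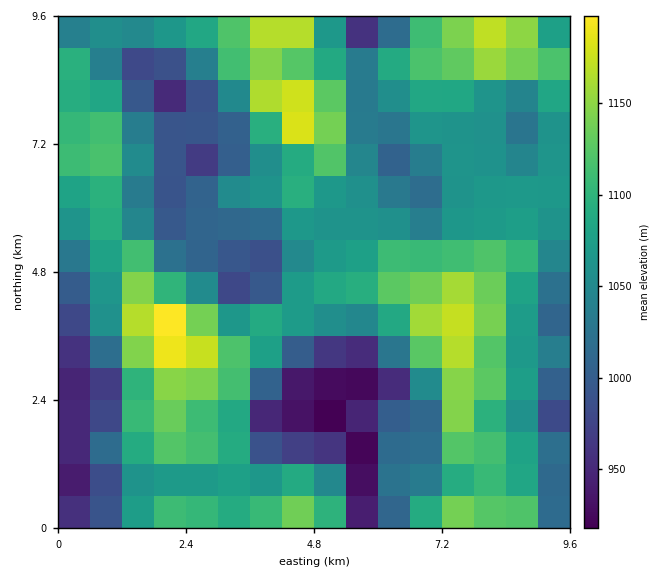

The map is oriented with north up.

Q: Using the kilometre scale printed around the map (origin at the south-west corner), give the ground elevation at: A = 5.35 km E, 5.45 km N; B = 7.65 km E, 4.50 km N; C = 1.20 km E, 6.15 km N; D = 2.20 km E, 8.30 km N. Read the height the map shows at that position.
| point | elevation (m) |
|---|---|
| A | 1060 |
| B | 1170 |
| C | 1060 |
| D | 950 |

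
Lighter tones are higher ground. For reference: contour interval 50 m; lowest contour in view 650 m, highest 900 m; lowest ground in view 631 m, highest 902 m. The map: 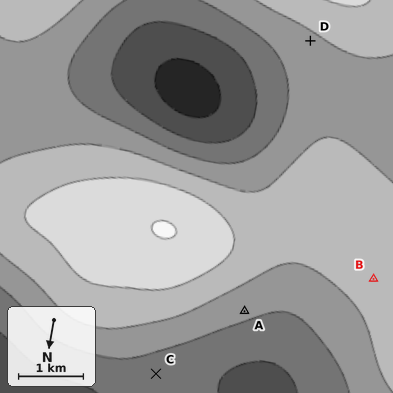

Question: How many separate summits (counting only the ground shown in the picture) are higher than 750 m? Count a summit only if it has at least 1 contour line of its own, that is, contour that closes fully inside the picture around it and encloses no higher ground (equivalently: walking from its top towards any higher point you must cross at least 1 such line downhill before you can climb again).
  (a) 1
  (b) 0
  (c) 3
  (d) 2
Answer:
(a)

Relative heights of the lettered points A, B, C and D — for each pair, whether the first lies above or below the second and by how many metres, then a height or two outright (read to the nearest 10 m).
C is below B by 90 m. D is above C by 60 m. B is above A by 60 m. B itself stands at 820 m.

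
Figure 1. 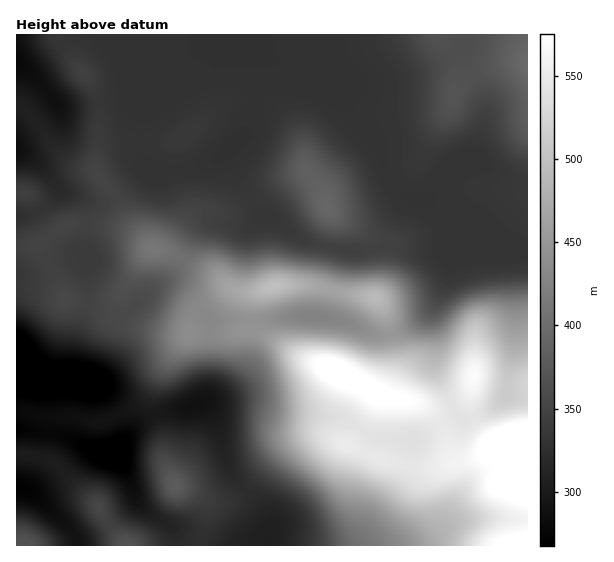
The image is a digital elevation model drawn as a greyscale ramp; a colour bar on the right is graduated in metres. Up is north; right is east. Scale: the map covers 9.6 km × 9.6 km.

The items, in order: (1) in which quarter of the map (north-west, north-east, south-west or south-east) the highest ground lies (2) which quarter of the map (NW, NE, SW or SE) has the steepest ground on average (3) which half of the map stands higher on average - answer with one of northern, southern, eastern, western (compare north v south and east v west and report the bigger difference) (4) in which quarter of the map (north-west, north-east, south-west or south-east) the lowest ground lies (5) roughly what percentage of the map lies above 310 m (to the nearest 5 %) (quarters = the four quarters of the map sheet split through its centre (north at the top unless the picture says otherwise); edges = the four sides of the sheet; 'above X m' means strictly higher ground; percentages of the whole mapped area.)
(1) Look to the south-east quarter for the highest ground.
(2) The steepest ground, on average, is in the south-east quarter.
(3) Taken as a whole, the eastern half is higher than the western.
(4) Look to the south-west quarter for the lowest ground.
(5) Ground above 310 m makes up about 85 % of the sheet.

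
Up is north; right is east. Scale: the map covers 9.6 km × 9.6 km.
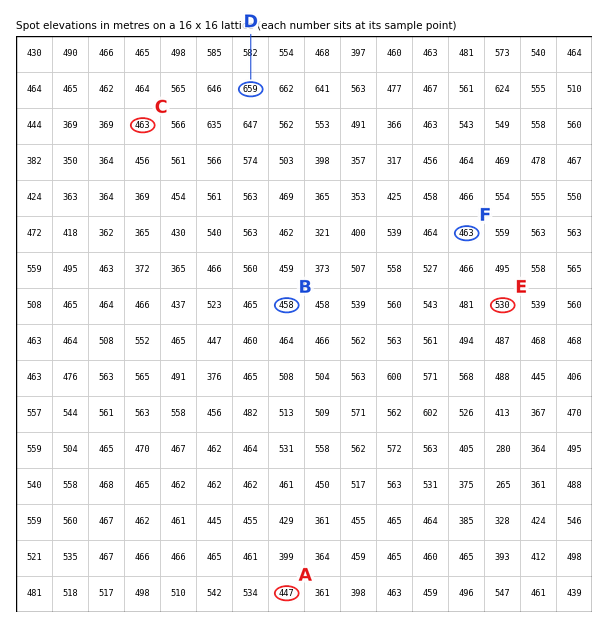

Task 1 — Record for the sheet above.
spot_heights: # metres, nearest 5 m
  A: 445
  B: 460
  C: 465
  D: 660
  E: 530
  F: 465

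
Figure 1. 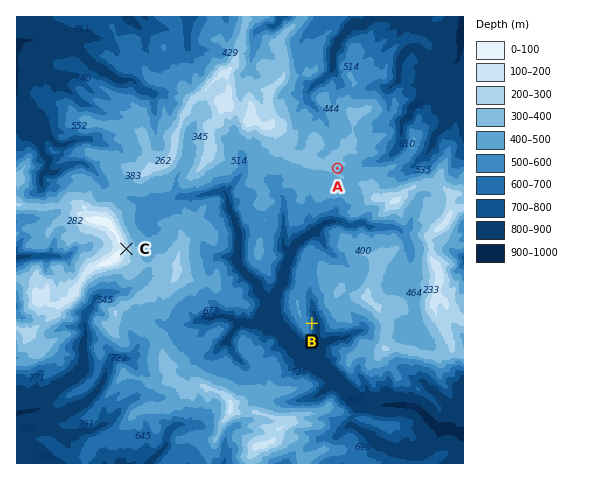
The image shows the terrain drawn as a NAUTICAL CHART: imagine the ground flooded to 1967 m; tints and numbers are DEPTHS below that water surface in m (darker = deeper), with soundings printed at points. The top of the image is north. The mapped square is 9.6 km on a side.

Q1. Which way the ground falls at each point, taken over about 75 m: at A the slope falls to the SE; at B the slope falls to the E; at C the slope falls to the E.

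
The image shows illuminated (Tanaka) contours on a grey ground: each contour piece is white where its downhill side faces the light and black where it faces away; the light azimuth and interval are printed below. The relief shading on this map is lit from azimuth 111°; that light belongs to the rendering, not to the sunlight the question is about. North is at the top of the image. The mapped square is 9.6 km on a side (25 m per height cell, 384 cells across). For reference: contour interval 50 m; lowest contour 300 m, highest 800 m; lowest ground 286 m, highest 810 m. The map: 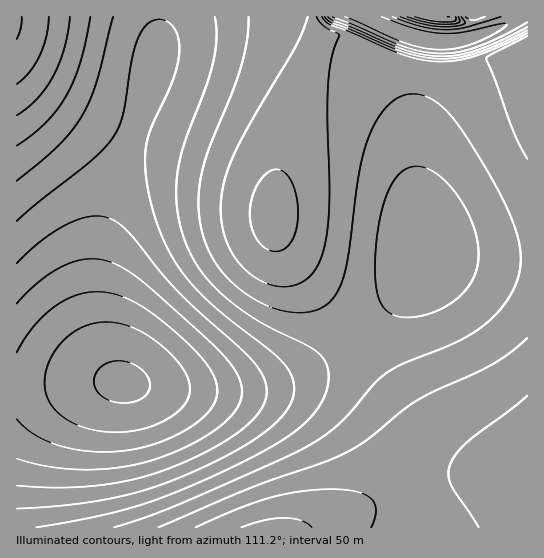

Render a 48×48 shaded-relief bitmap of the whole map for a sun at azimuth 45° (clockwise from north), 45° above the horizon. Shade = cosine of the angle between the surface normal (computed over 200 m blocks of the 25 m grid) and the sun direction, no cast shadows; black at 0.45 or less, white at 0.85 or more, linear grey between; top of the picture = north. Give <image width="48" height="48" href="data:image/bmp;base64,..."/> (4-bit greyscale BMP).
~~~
<image width="48" height="48" href="data:image/bmp;base64,Qk32BAAAAAAAAHYAAAAoAAAAMAAAADAAAAABAAQAAAAAAIAEAAATCwAAEwsAABAAAAAAAAAAAAAAABEREQAiIiIAMzMzAERERABVVVUAZmZmAHd3dwCIiIgAmZmZAKqqqgC7u7sAzMzMAN3d3QDu7u4A////AHd3d3d3d3d3d4iIiIiIiImZmqqqqqqqqnd3d3d3d3d3d3iIiIiIiImZmqqqqqqqqnd3d3d3d3d3d3d3d4iIiImZmaqqqqqqqnd3d3ZmZ3d3d3d3d3eIiImZmaqqqqqqqnd3d3ZmZ3d3d3d3d3eIiImZmaqqqqqqqnd3d3Zmd3d3d3d3d4iIiImZmaqqqqqqqnd3d3d3d3d3d3d4iIiIiJmZmaqqqqqqqnd3d3d3d3d3iIiIiIiImZmZmaqqqqqqqnd3d3d3d3iIiIiIiJmZmZmZmZmqqqqqqod3d3d3iIiImZmZmZmZmZmZmZmZmZmaqoh3d3iIiImZmZqqqqqqqqqqmZmZmZmZqoiIiIiImZmqqqqqqqqqqqqqqZmZmZmZmoiIiIiZmaqru7u7u7u7uqqqmZmZmZmZmYiIiZmZqqu7zMzMzMu7u6qqmZmZmZmZmYiZmZmqq7vMzM3dzMzLu6qqmZmZmZmZmZmZmZqqu7zM3d3d3czLu6qpmZmZmZmZmZmZmqqrvMzd3d3d3dzLu6qpmZmZmZmZmZmZqqq7vM3d3u7u3dzLu6qZmZmZmZmZmZmaqqu7zN3e7u7u3dzLuqqZmZmZmZmZqpmqqqu8zN3e7u7u3dzLuqmZmZmZmZmaqpmqqru8zd3u7u7u3cy7qpmZmZmZmZqqqpqqqru8zd3u7u7u3cy6qZmYiJmZmaqqqqqqq7u8zd3u7u7t3Mu6qZmIiJmZmqqqqqqqq7u8zd3e7u7d3LuqmYiIiJmaqqqqqqqqq7u8zN3d3d3dzLqpmIiIiJmaqqq7u6qqqru8zN3d3d3cy7qZiIiIiZmqqru7u6qqqru7zM3d3d3Mu6qZiIiIiZmqq7u7u6qqqru7zMzd3czMu6mYiIiIiZqqu7u7u6qqqqu7vMzMzMzLuqmYiIiIiZqru7u7u6qqqqu7u8zMzMy7upmIiIiImZqru7u7u6qqqqq7u7zMzMu7qpmIiIiImaqru7u7u6qqqqqru7vMy7u7qpmIiIiImaq7u7u7u6qqqqqqu7u7u7u6qpmIiIiJmaq7u7u7u6qqqqqqq7u7u7u6qZmIiIiJmaq7u7u7u6qqqqqqqru7u7uqqZmIiIiJmqq7u7u7u6qqqqqqqqu7u7uqqpmYiIiZmqq7u7u7u6qqmZmaqqq7u7qqqpmZiImZmqq7u7u7u6qpmZmZmqqru7qqqpmZmZmZmqq7u7u7u6qZmZmZmqqqu7qqqpmZmZmZmqq7u7u7u6qZmZmZmaqqq7uqqqmZmZmZqqq7u7u7u6mZmIiJmaqqq7u6qqmZmZmZqqqru7u7u6mZiIiImaqqu7u6qqqZmZmZqqqru7u7u5mYiIiImZqqu7u7qqqZmZmaqqqqqru7u5mYiIiImZqqu7u7qqqpmZmaqXQhE1eau5mIiIiImZqru7u7uqqqmZmXMAAAAAE1ipiIh3iImaqru7u7uqqqqYYAAAFYh1IRNoiId3iImaq7u7u7u6qqkwAABt///rqWIYiHd3iImaq7u7u7u6qpIAACr///6Z3IQA=="/>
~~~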